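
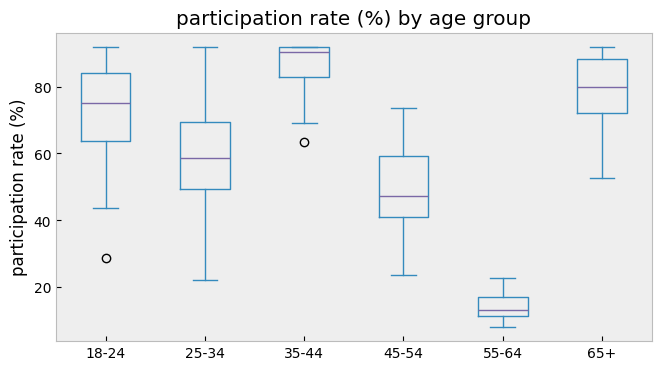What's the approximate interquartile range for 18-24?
≈ 20

Q3 ≈ 80, Q1 ≈ 60; IQR ≈ 20.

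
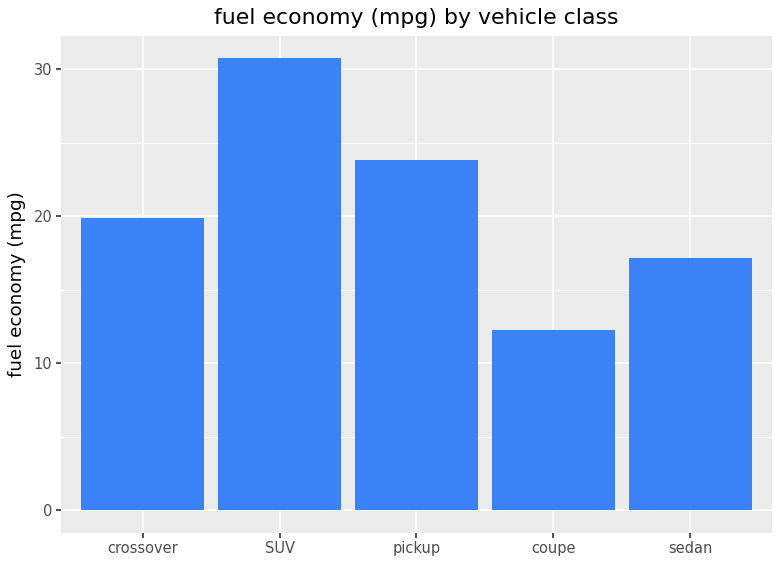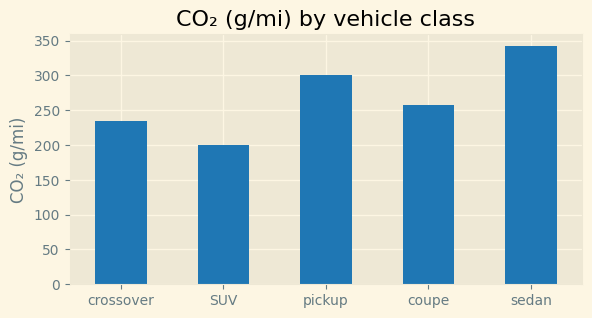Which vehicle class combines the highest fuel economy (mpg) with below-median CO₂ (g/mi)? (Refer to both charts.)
SUV

Chart 2 median CO₂ (g/mi) ≈ 250; below-median vehicle classes: crossover, SUV. Among those, SUV has the highest fuel economy (mpg) (≈ 30).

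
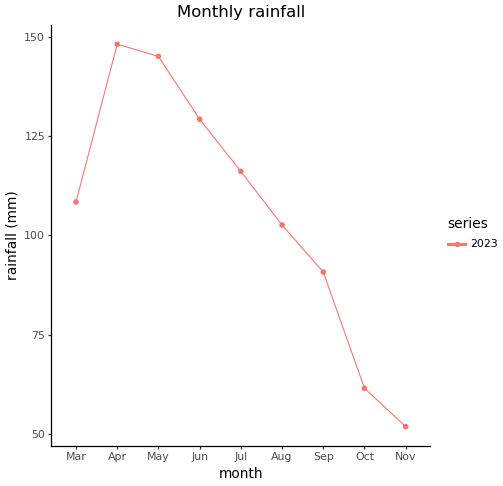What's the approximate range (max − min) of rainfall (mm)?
≈ 100

Max Apr ≈ 150, min Nov ≈ 50; range ≈ 100.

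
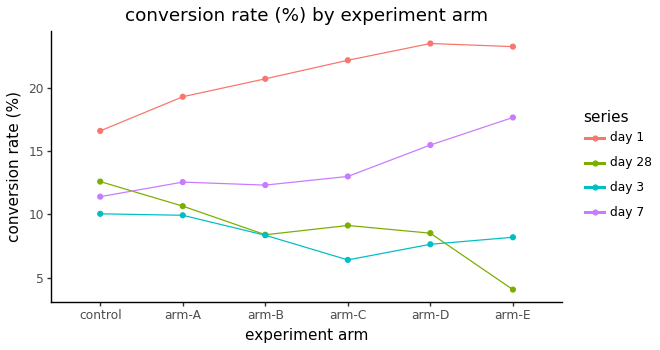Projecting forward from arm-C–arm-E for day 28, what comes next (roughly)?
≈ 1

Last three: 10, 8, 4 → slope ≈ -3/step → next ≈ 1.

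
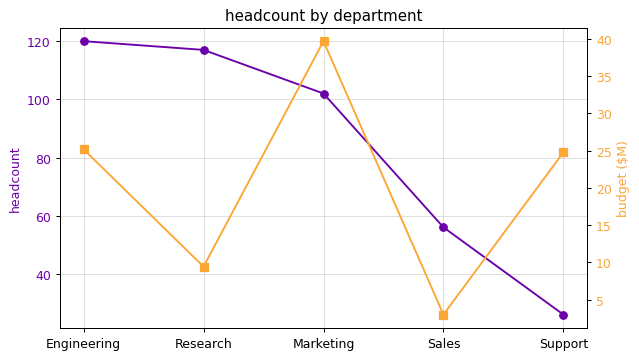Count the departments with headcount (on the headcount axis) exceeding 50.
Above 50: Engineering, Research, Marketing, Sales.

4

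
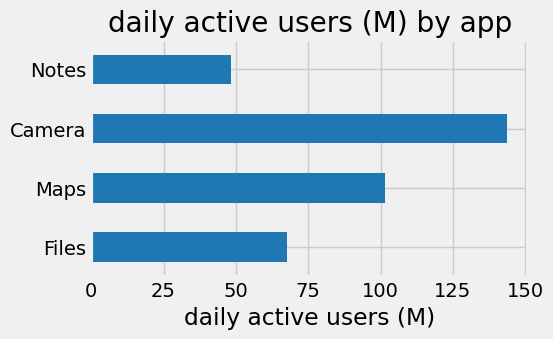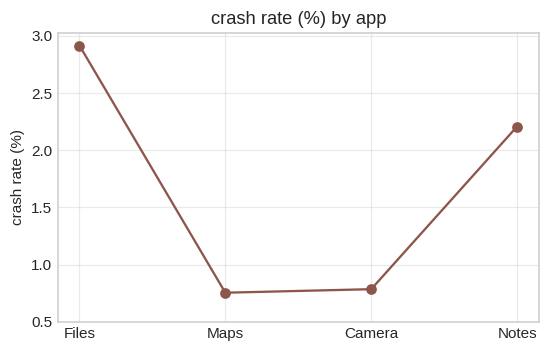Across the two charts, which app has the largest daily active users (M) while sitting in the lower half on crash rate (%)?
Camera

Chart 2 median crash rate (%) ≈ 1.5; below-median apps: Maps, Camera. Among those, Camera has the highest daily active users (M) (≈ 140).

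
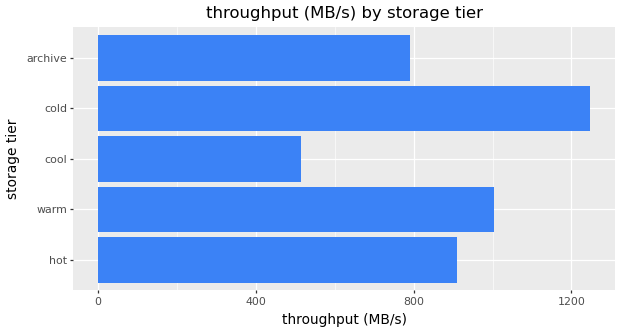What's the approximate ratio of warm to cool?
≈ 1.67×

warm ≈ 1000, cool ≈ 600; 1000/600 ≈ 1.67.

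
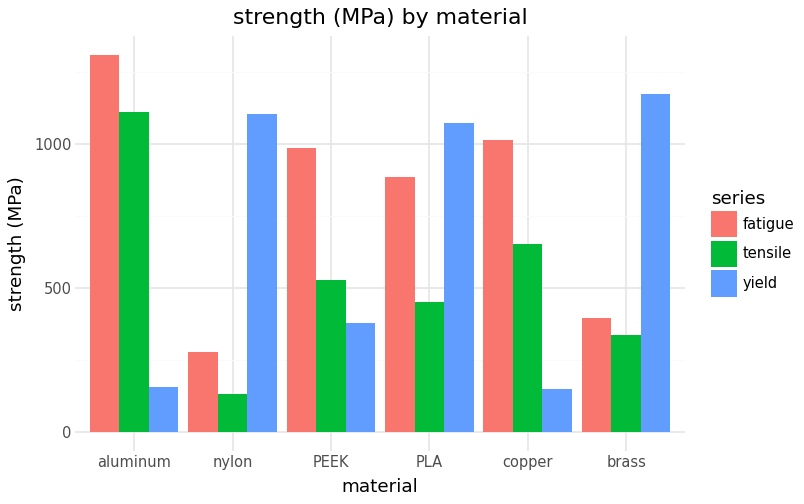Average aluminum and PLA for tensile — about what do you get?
≈ 800

(1200 + 400) / 2 ≈ 800.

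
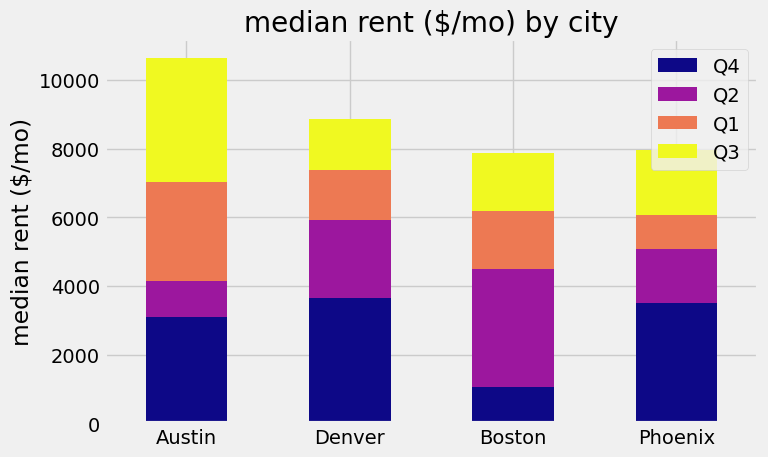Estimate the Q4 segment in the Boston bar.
Q4 top ≈ 1000, bottom ≈ 0; segment ≈ 1000.

≈ 1000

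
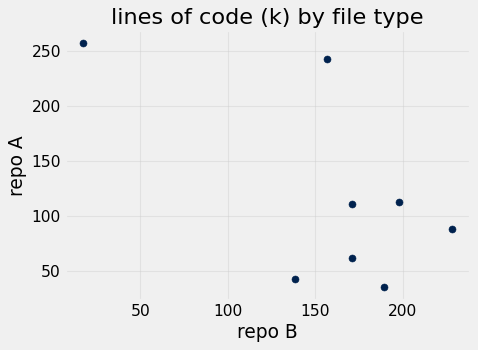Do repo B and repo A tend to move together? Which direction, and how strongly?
Points are negatively correlated; moderate (|r| ≈ 0.6).

negative, moderate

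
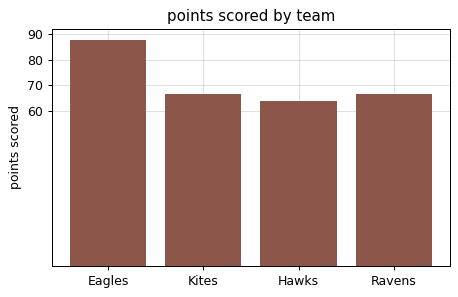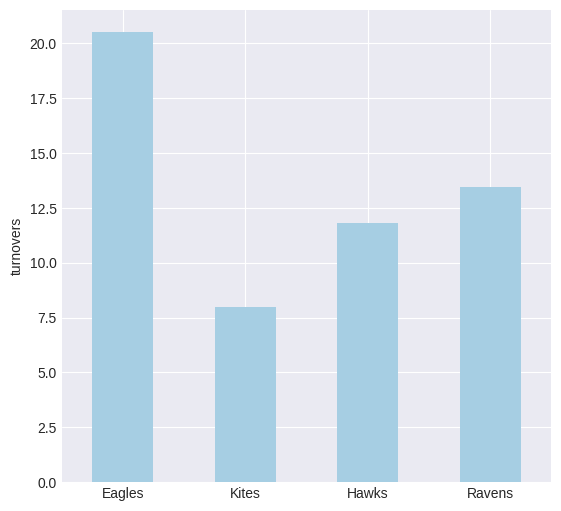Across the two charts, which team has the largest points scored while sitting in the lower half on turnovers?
Chart 2 median turnovers ≈ 12; below-median teams: Kites, Hawks. Among those, Kites has the highest points scored (≈ 70).

Kites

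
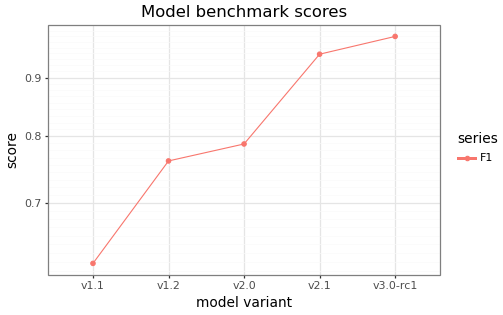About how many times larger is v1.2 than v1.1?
v1.2 ≈ 0.75, v1.1 ≈ 0.60; 0.75/0.60 ≈ 1.25.

≈ 1.25×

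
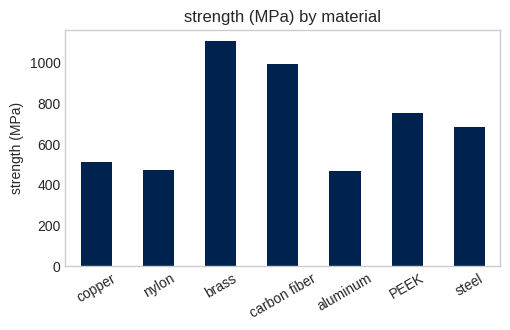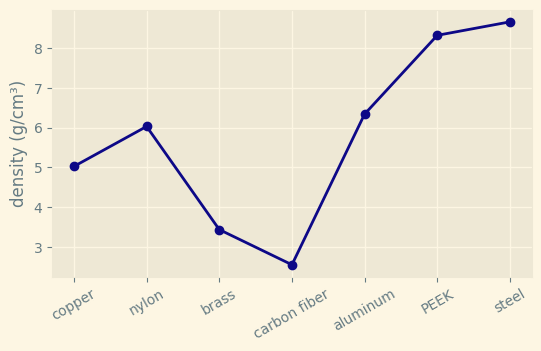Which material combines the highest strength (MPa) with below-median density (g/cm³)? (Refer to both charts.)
brass

Chart 2 median density (g/cm³) ≈ 6; below-median materials: copper, brass, carbon fiber. Among those, brass has the highest strength (MPa) (≈ 1200).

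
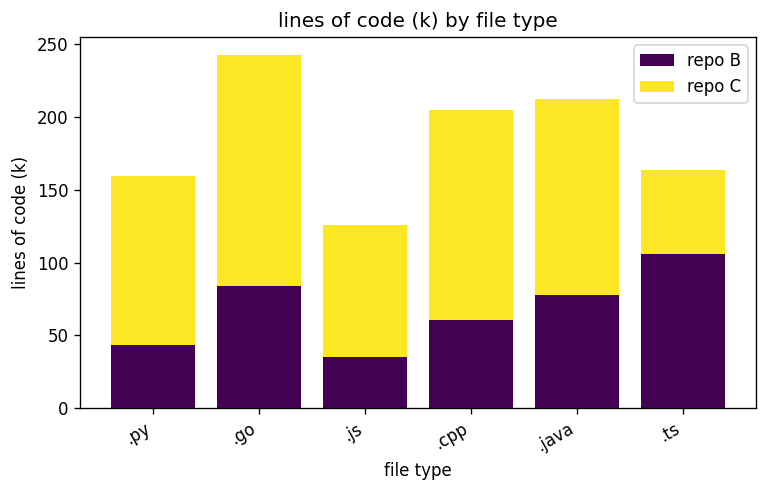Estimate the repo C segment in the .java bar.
repo C top ≈ 200, bottom ≈ 75; segment ≈ 125.

≈ 125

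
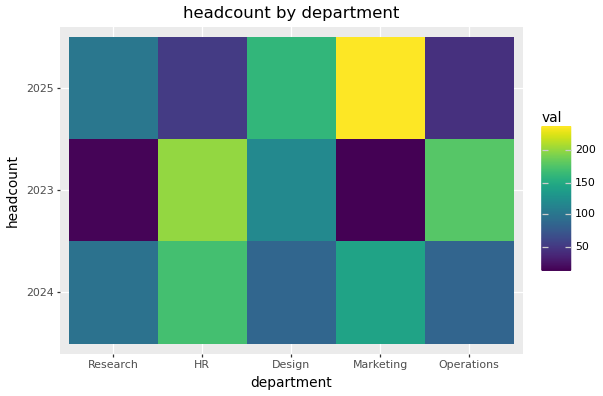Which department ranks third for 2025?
Research

Top 4 for 2025: Marketing ≈ 240, Design ≈ 160, Research ≈ 100, HR ≈ 60.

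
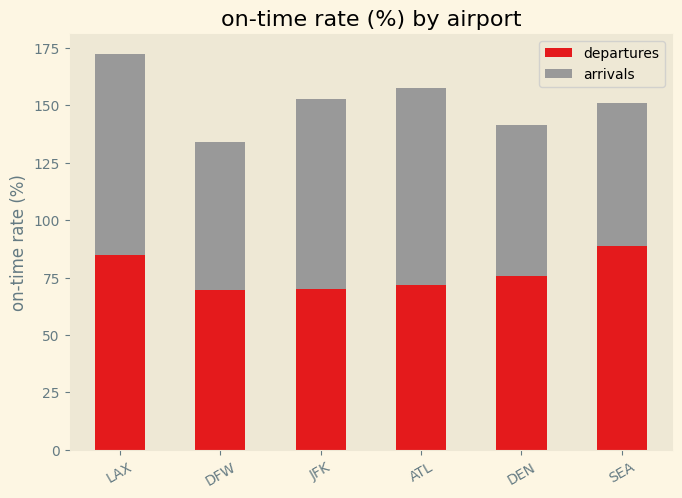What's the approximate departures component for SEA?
≈ 80

departures top ≈ 80, bottom ≈ 0; segment ≈ 80.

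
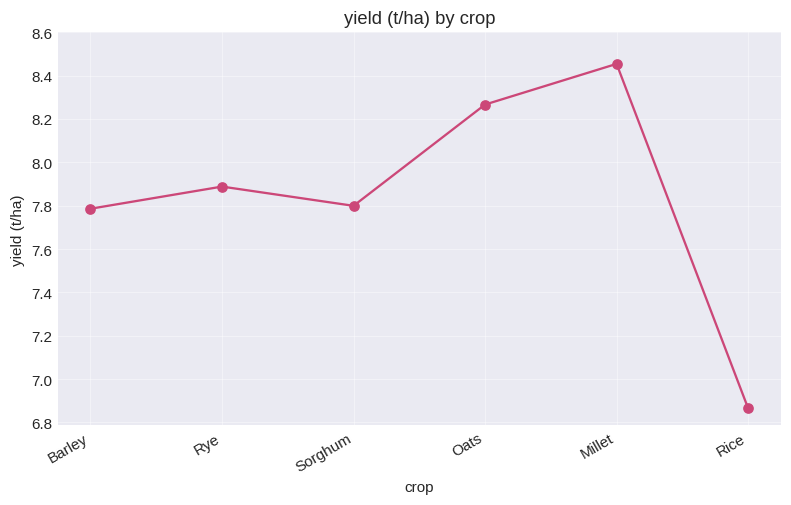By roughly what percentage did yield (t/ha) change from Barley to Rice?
Barley ≈ 7.8, Rice ≈ 6.8; (6.8 − 7.8) / 7.8 ≈ -12.8%.

≈ -12.8%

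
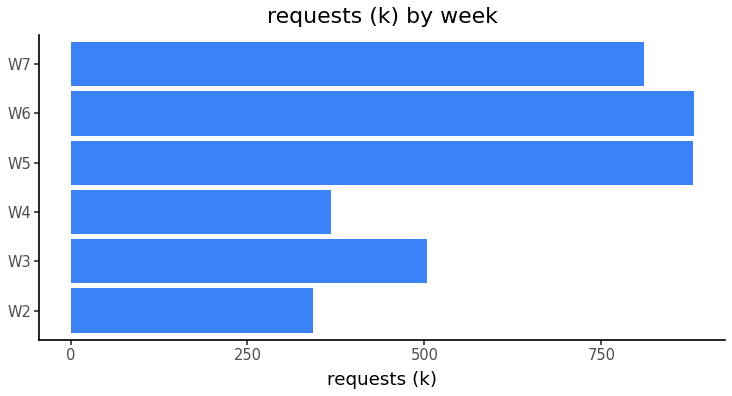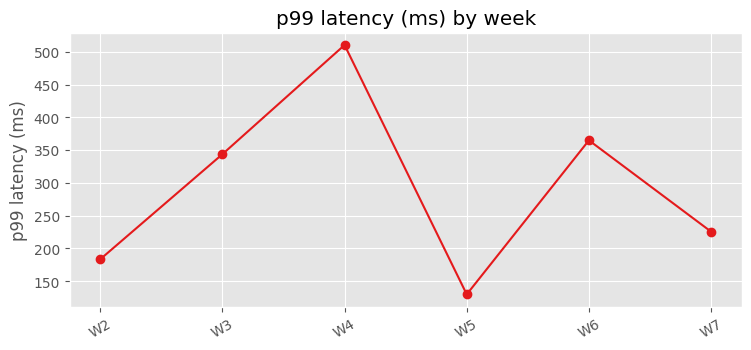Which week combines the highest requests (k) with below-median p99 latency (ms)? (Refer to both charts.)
Chart 2 median p99 latency (ms) ≈ 300; below-median weeks: W2, W5, W7. Among those, W5 has the highest requests (k) (≈ 900).

W5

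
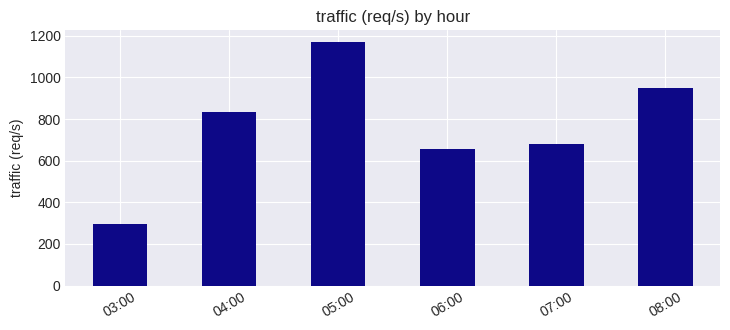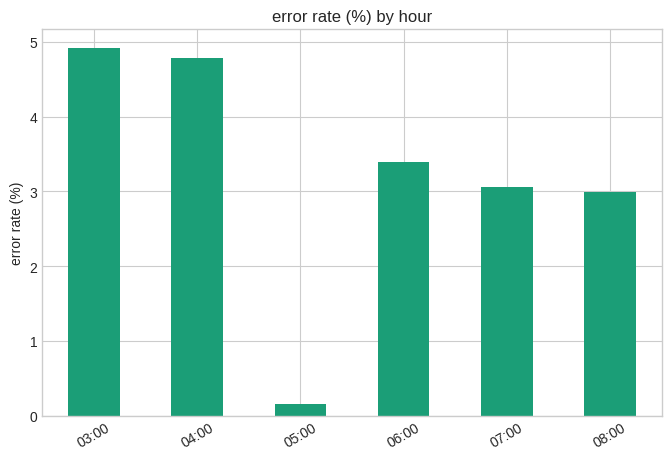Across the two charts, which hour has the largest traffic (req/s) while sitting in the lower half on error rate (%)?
Chart 2 median error rate (%) ≈ 3; below-median hours: 05:00, 07:00, 08:00. Among those, 05:00 has the highest traffic (req/s) (≈ 1200).

05:00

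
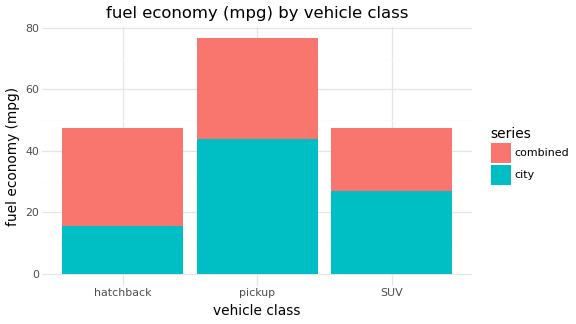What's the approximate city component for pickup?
≈ 40

city top ≈ 40, bottom ≈ 0; segment ≈ 40.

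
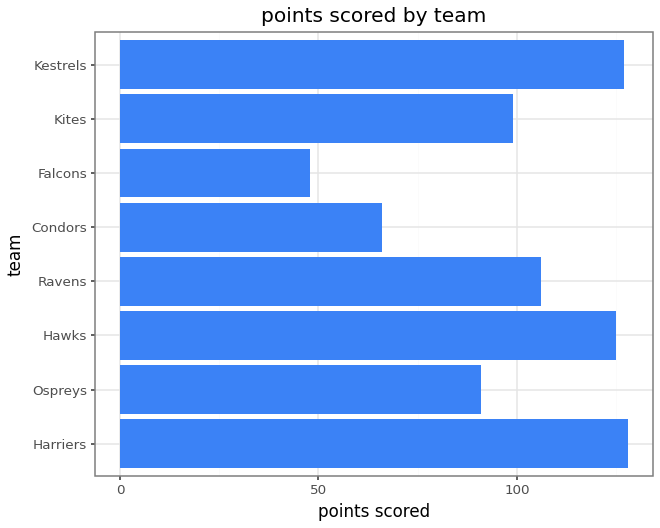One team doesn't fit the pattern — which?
Falcons

Falcons ≈ 40; the rest sit between ≈ 60 and ≈ 120.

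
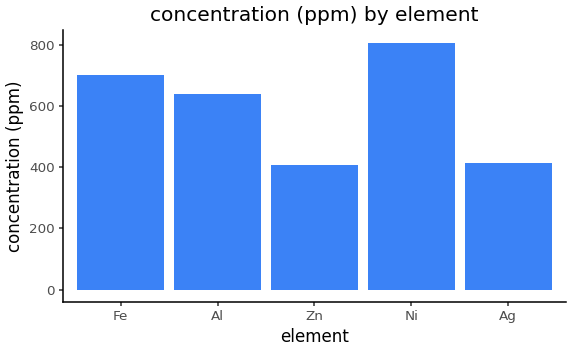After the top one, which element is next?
Top 3: Ni ≈ 800, Fe ≈ 700, Al ≈ 600.

Fe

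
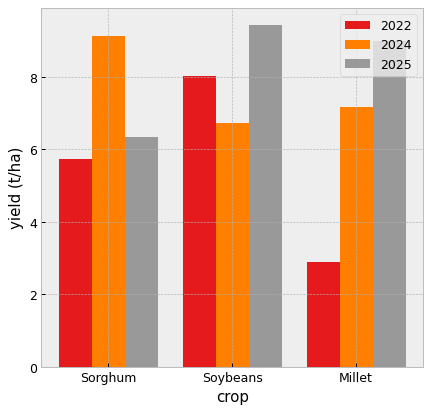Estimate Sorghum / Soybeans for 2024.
≈ 1.29×

Sorghum ≈ 9, Soybeans ≈ 7; 9/7 ≈ 1.29.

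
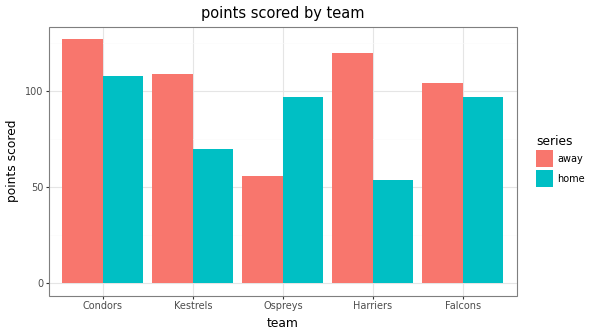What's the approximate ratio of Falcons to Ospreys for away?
Falcons ≈ 100, Ospreys ≈ 60; 100/60 ≈ 1.67.

≈ 1.67×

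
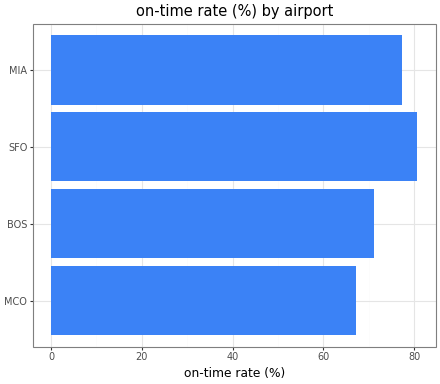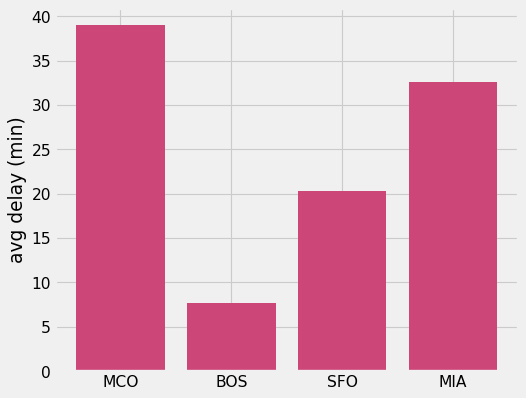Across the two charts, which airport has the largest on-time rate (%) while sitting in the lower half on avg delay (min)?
SFO

Chart 2 median avg delay (min) ≈ 25; below-median airports: BOS, SFO. Among those, SFO has the highest on-time rate (%) (≈ 80).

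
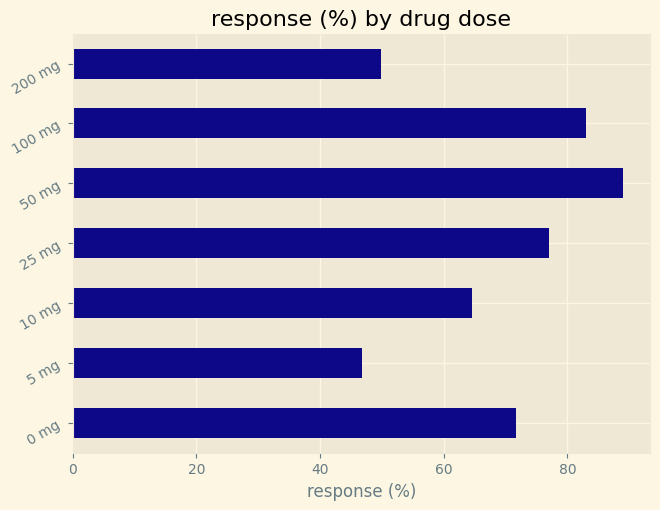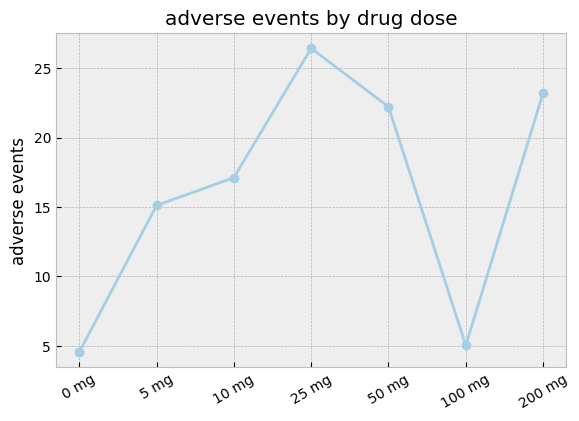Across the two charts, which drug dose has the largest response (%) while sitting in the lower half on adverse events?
100 mg

Chart 2 median adverse events ≈ 15; below-median drug doses: 0 mg, 5 mg, 100 mg. Among those, 100 mg has the highest response (%) (≈ 80).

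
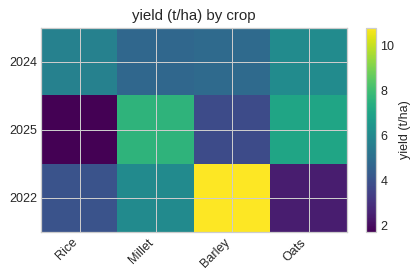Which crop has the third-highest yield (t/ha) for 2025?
Top 4 for 2025: Millet ≈ 8, Oats ≈ 7, Barley ≈ 4, Rice ≈ 2.

Barley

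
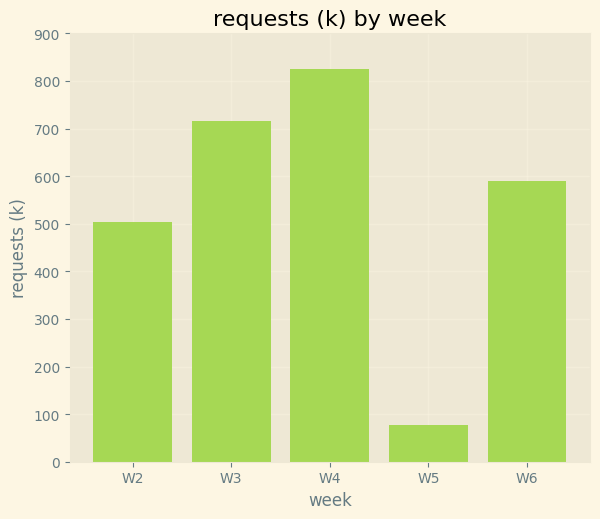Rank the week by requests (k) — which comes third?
Top 4: W4 ≈ 800, W3 ≈ 700, W6 ≈ 600, W2 ≈ 500.

W6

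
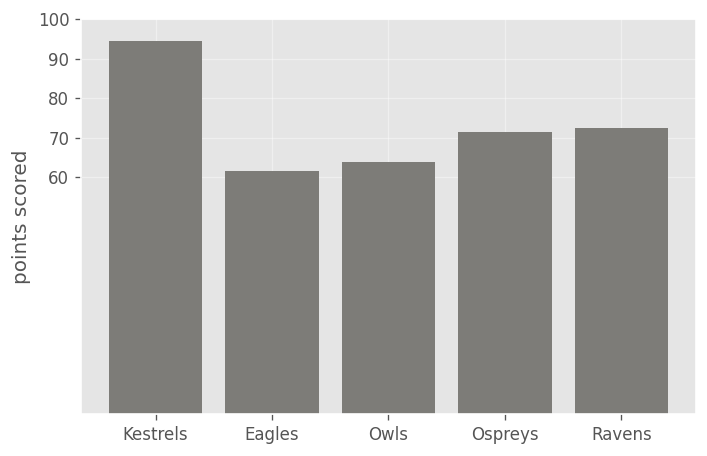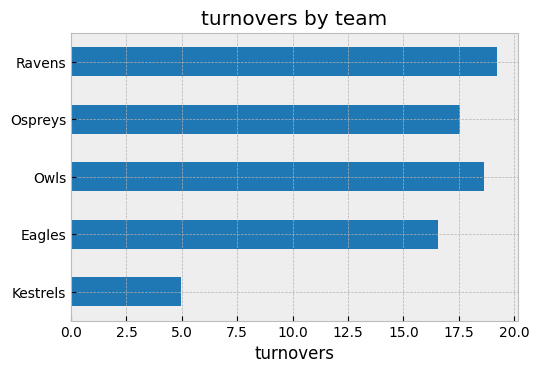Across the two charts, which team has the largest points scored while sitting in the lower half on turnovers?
Chart 2 median turnovers ≈ 18; below-median teams: Kestrels, Eagles. Among those, Kestrels has the highest points scored (≈ 90).

Kestrels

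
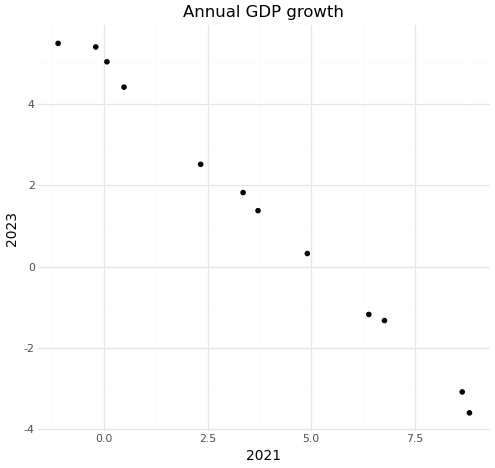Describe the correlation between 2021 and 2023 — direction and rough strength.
Points are negatively correlated; strong (|r| ≈ 1.0).

negative, strong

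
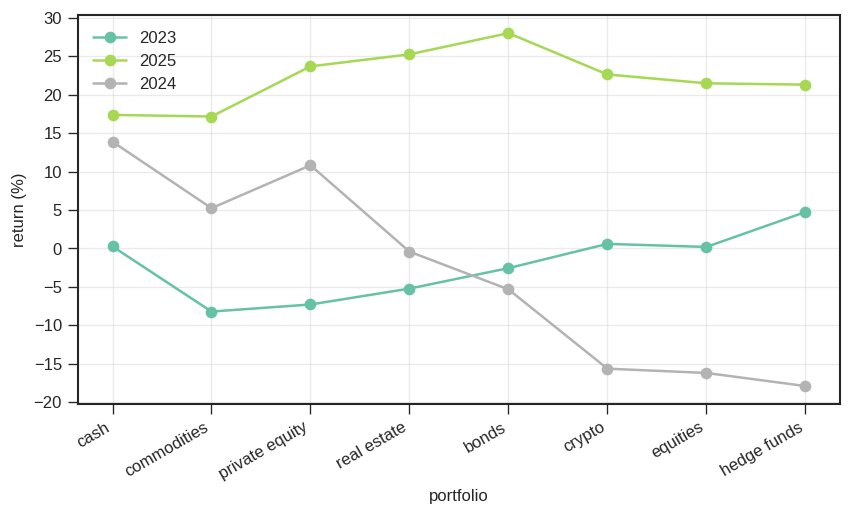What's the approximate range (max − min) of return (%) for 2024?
≈ 35

Max cash ≈ 15, min hedge funds ≈ -20; range ≈ 35.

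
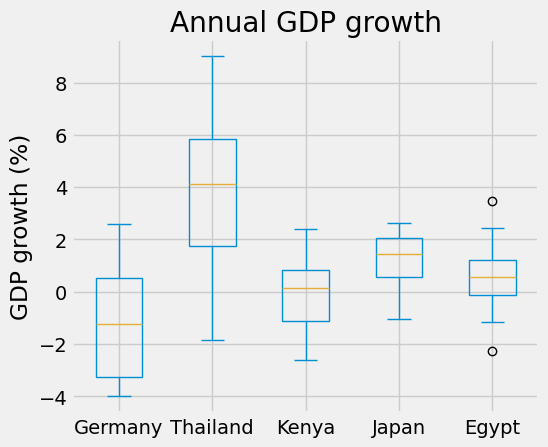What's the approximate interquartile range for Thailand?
Q3 ≈ 6.0, Q1 ≈ 2.0; IQR ≈ 4.0.

≈ 4.0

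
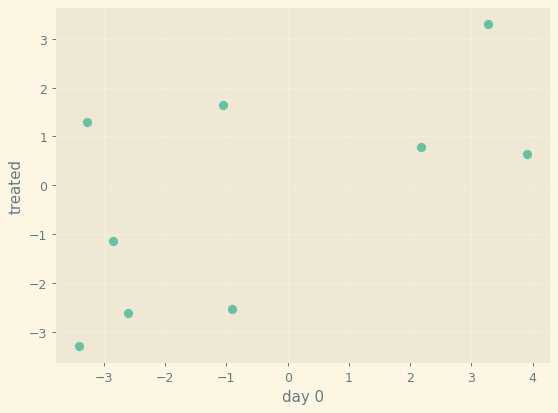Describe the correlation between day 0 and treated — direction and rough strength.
positive, moderate

Points are positively correlated; moderate (|r| ≈ 0.6).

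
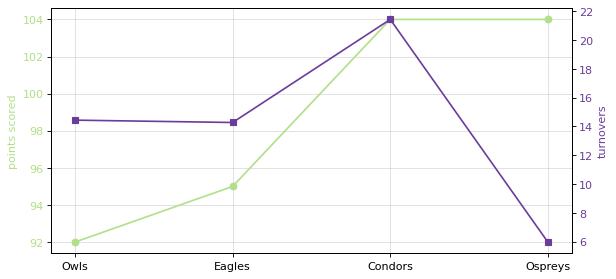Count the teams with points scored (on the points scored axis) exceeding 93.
3

Above 93: Eagles, Condors, Ospreys.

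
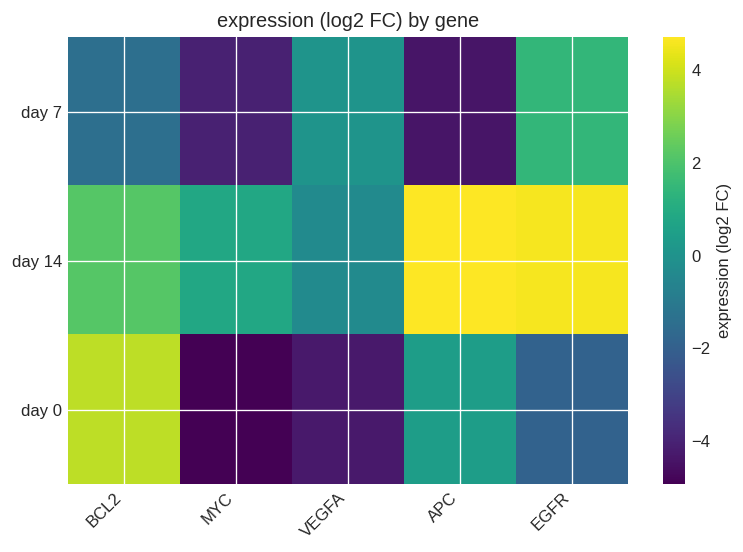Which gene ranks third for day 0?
EGFR

Top 4 for day 0: BCL2 ≈ 4, APC ≈ 0, EGFR ≈ -2, VEGFA ≈ -4.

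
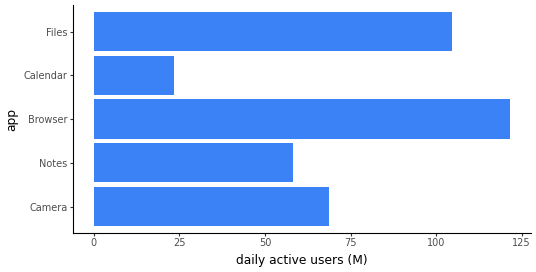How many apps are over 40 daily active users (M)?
Above 40: Camera, Notes, Browser, Files.

4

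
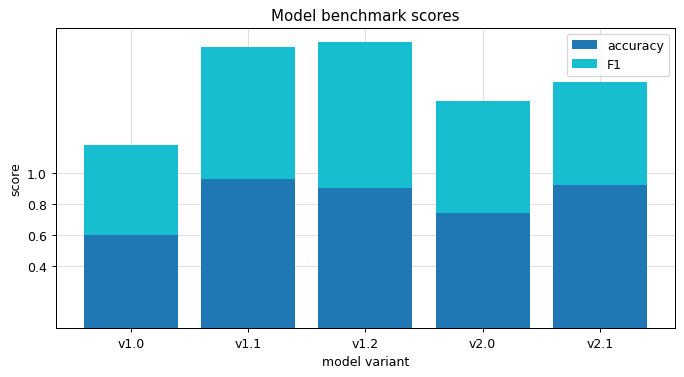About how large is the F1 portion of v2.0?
F1 top ≈ 1.4, bottom ≈ 0.8; segment ≈ 0.6.

≈ 0.6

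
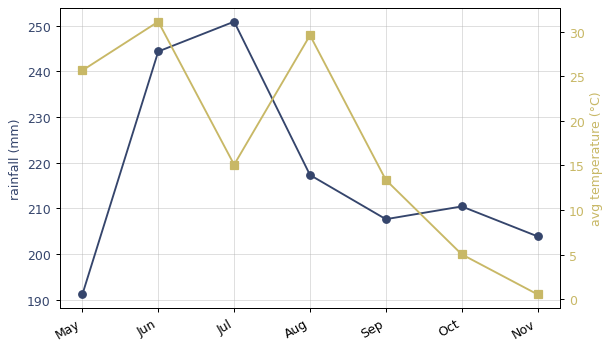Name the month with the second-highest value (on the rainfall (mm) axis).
Jun

Top 3 (on the rainfall (mm) axis): Jul ≈ 250, Jun ≈ 245, Aug ≈ 215.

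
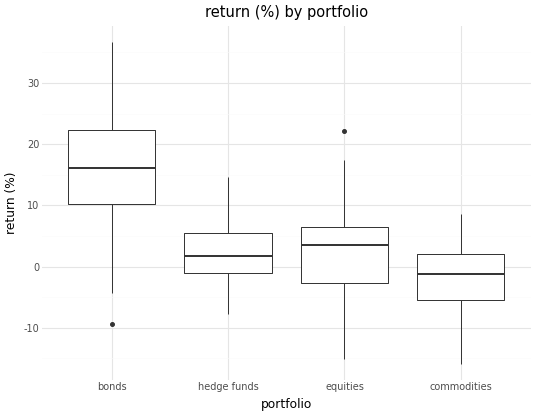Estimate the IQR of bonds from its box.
≈ 12

Q3 ≈ 22, Q1 ≈ 10; IQR ≈ 12.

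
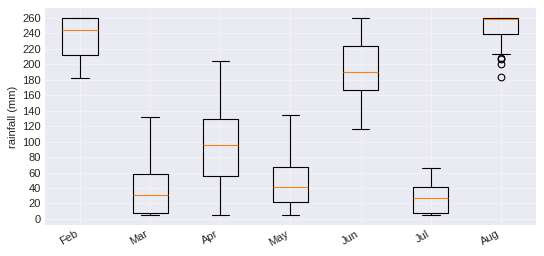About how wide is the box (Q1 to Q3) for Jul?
≈ 40

Q3 ≈ 40, Q1 ≈ 0; IQR ≈ 40.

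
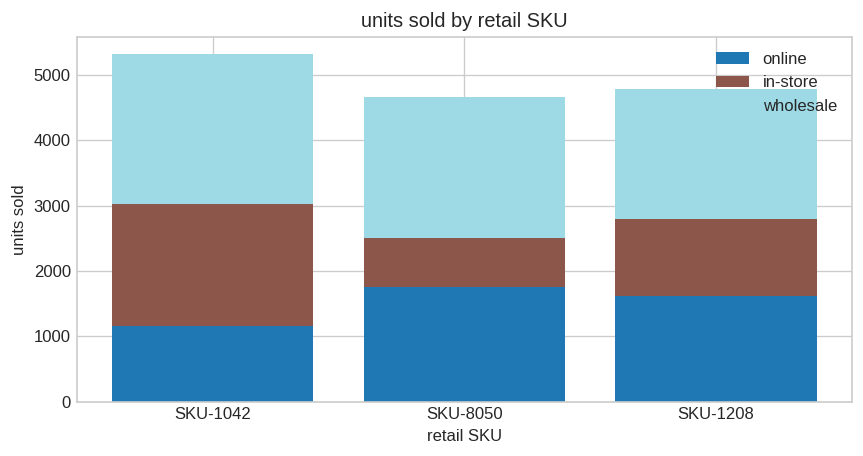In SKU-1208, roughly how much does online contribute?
online top ≈ 1500, bottom ≈ 0; segment ≈ 1500.

≈ 1500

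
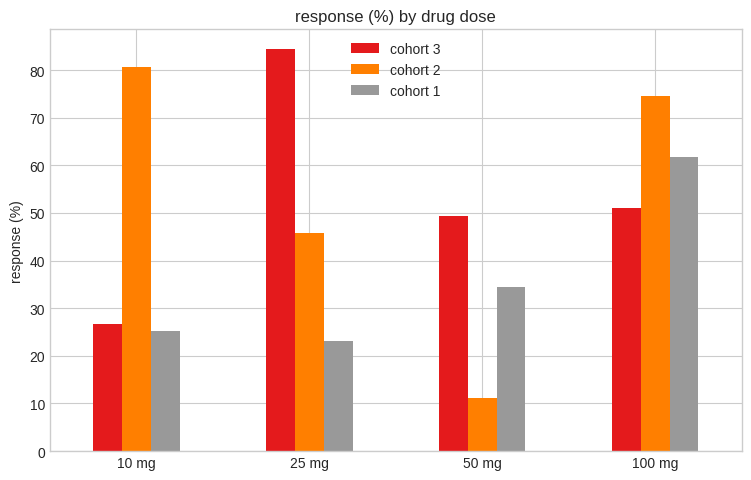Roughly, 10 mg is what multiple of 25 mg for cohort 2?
10 mg ≈ 80, 25 mg ≈ 50; 80/50 ≈ 1.6.

≈ 1.6×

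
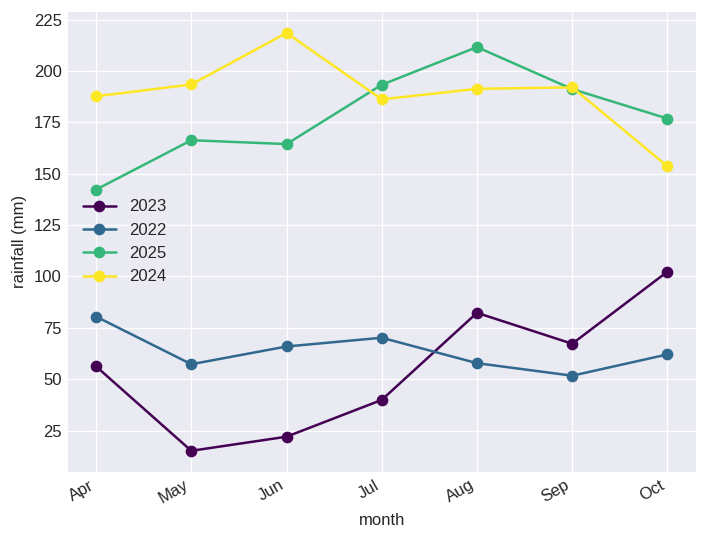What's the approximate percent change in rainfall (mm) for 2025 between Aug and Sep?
≈ -9.1%

Aug ≈ 220, Sep ≈ 200; (200 − 220) / 220 ≈ -9.1%.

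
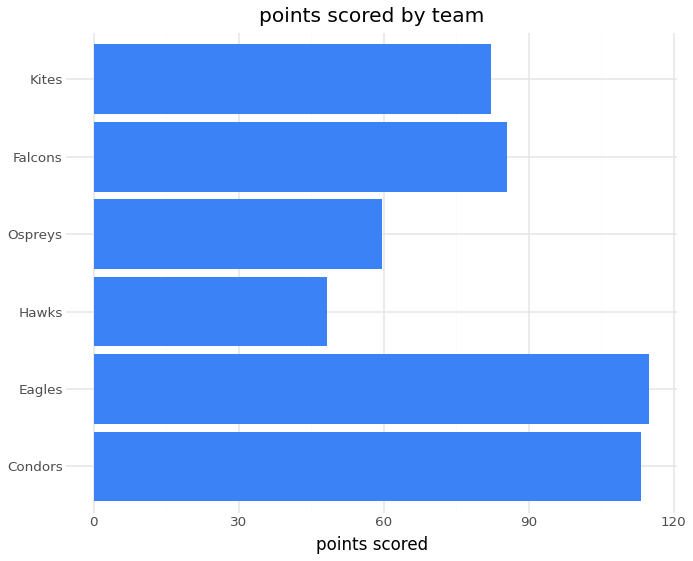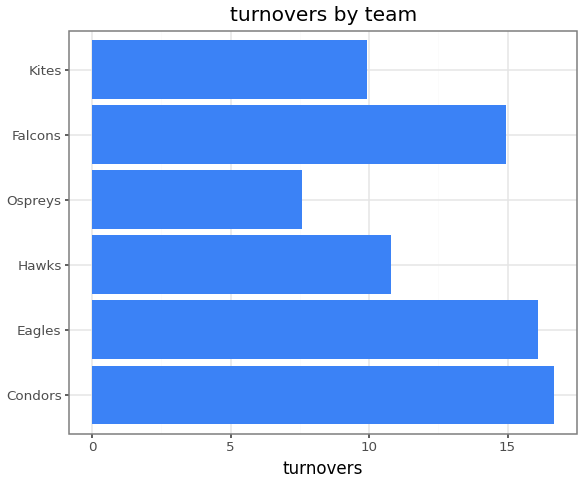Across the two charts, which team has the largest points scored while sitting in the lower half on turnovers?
Chart 2 median turnovers ≈ 12; below-median teams: Hawks, Ospreys, Kites. Among those, Kites has the highest points scored (≈ 80).

Kites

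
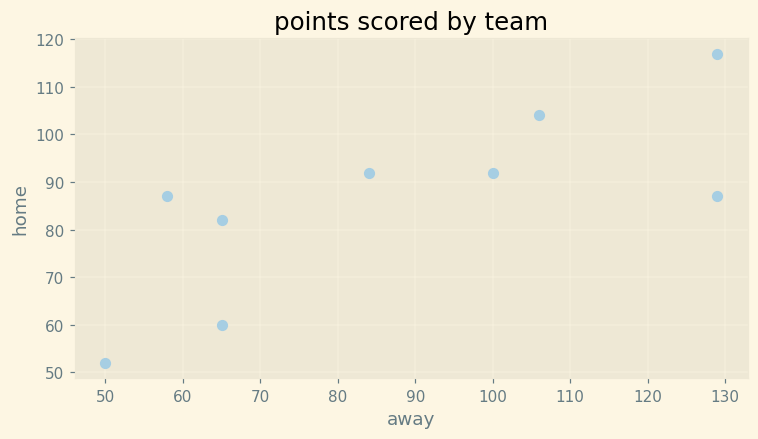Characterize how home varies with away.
Points are positively correlated; strong (|r| ≈ 0.8).

positive, strong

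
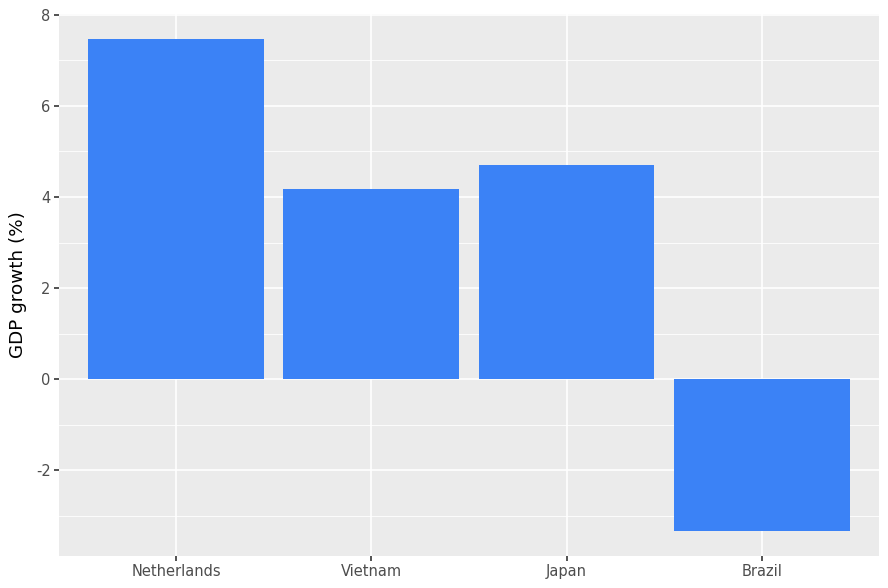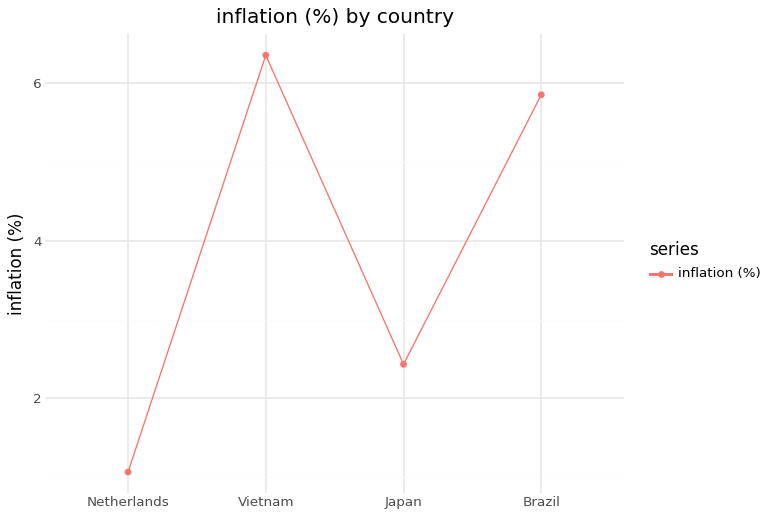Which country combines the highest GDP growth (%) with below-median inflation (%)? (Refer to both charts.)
Netherlands

Chart 2 median inflation (%) ≈ 4; below-median countries: Netherlands, Japan. Among those, Netherlands has the highest GDP growth (%) (≈ 7).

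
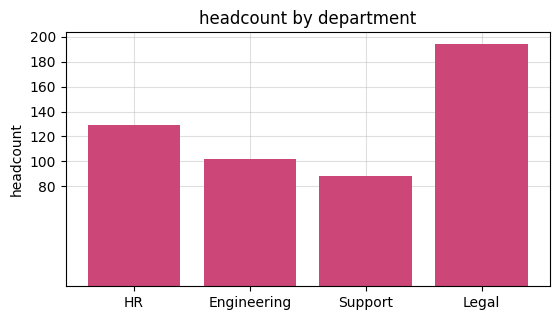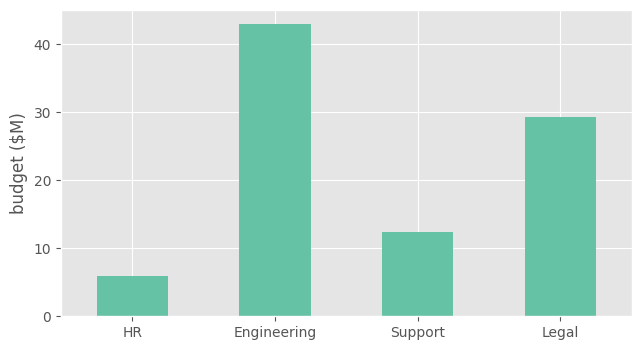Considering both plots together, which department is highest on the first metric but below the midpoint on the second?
HR

Chart 2 median budget ($M) ≈ 20; below-median departments: HR, Support. Among those, HR has the highest headcount (≈ 120).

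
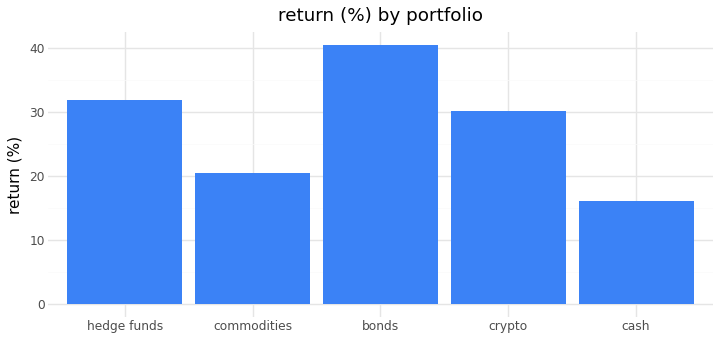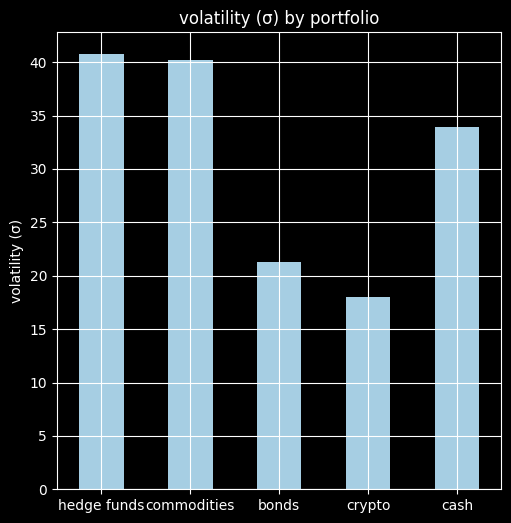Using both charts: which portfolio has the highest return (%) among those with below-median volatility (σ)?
Chart 2 median volatility (σ) ≈ 35; below-median portfolios: bonds, crypto. Among those, bonds has the highest return (%) (≈ 40).

bonds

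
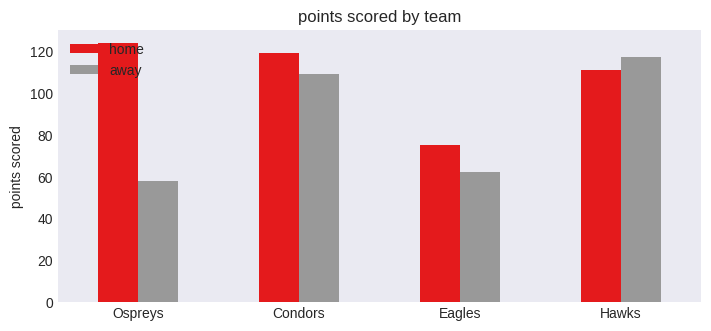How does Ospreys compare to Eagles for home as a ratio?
≈ 1.5×

Ospreys ≈ 120, Eagles ≈ 80; 120/80 ≈ 1.5.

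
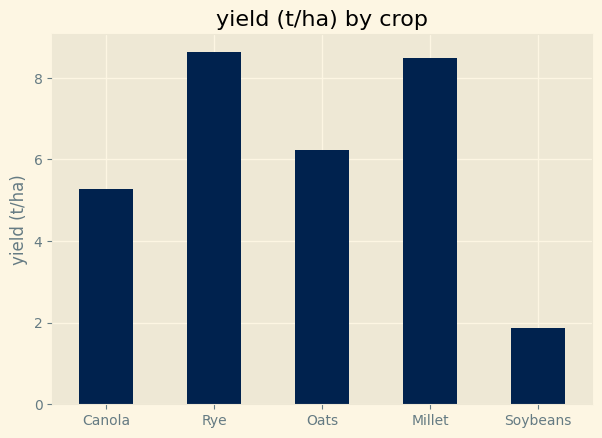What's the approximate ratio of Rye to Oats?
Rye ≈ 9, Oats ≈ 6; 9/6 ≈ 1.5.

≈ 1.5×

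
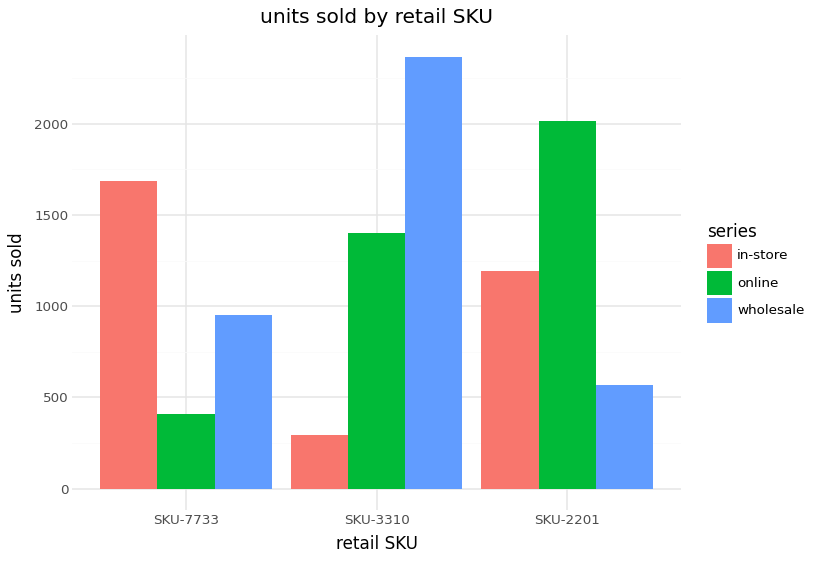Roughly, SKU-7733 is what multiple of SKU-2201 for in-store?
≈ 1.33×

SKU-7733 ≈ 1600, SKU-2201 ≈ 1200; 1600/1200 ≈ 1.33.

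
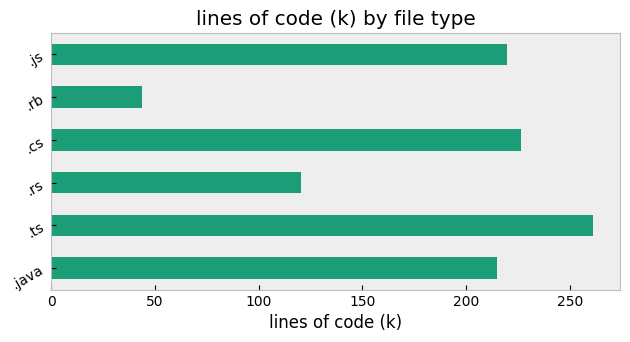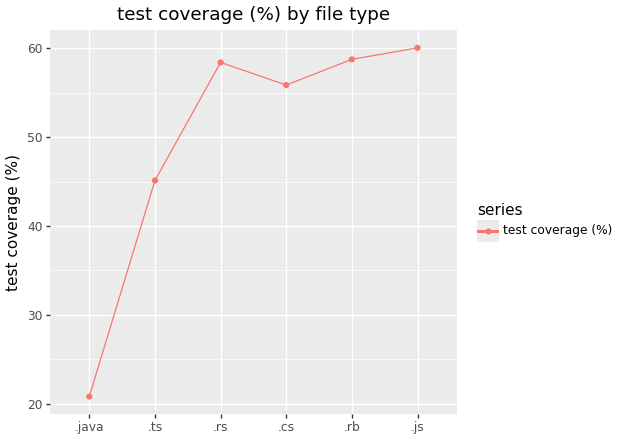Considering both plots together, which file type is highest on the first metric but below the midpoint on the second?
.ts

Chart 2 median test coverage (%) ≈ 60; below-median file types: .java, .ts, .cs. Among those, .ts has the highest lines of code (k) (≈ 250).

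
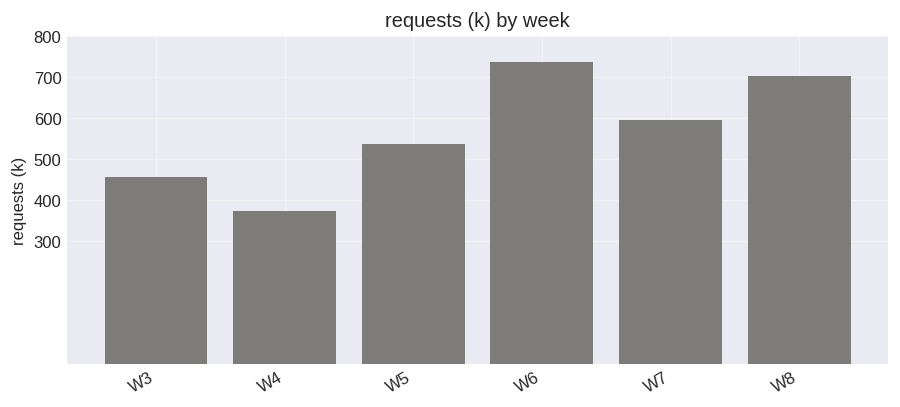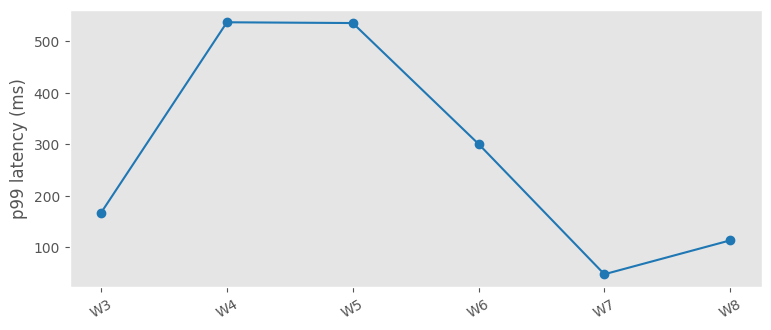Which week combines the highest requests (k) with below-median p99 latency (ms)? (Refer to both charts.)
Chart 2 median p99 latency (ms) ≈ 250; below-median weeks: W3, W7, W8. Among those, W8 has the highest requests (k) (≈ 700).

W8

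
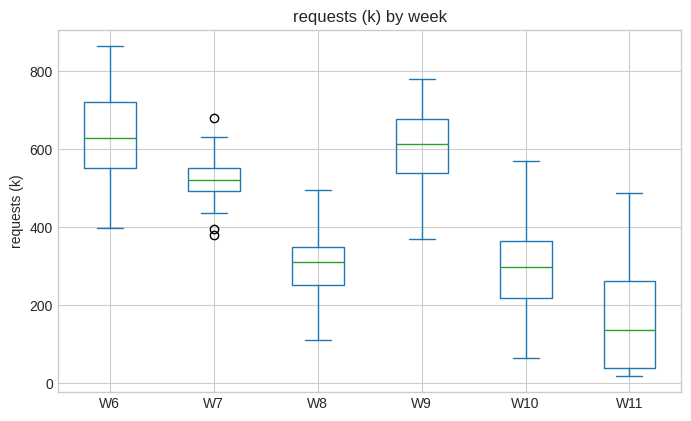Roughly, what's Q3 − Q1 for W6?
≈ 150

Q3 ≈ 700, Q1 ≈ 550; IQR ≈ 150.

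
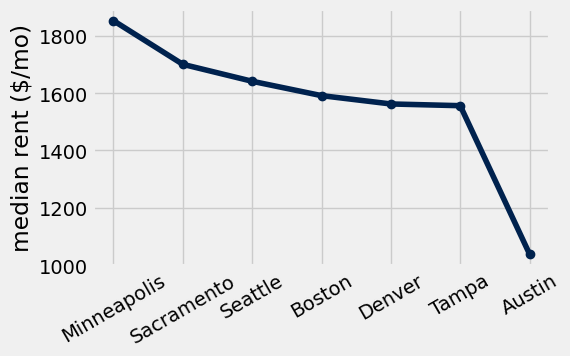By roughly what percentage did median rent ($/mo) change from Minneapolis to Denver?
≈ -15.8%

Minneapolis ≈ 1900, Denver ≈ 1600; (1600 − 1900) / 1900 ≈ -15.8%.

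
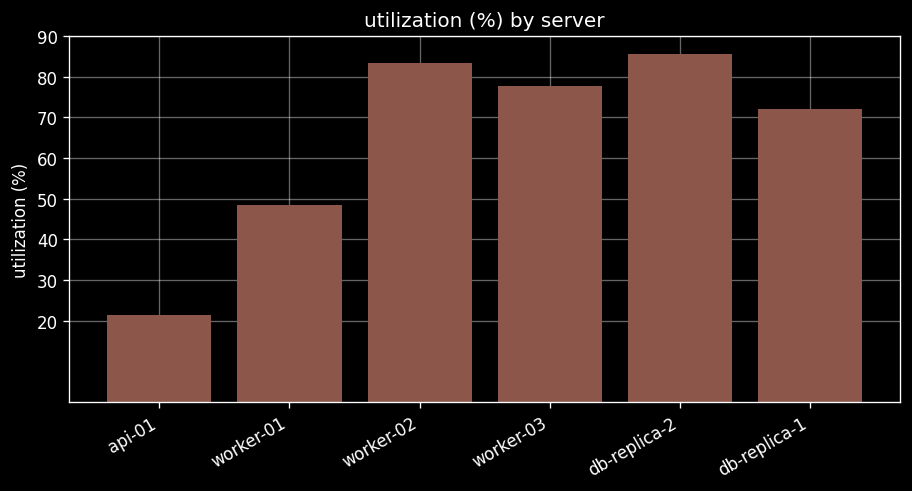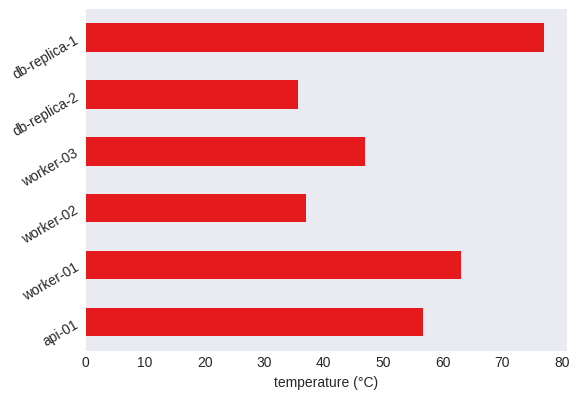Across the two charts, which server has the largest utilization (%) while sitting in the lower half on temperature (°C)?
Chart 2 median temperature (°C) ≈ 50; below-median servers: worker-02, worker-03, db-replica-2. Among those, db-replica-2 has the highest utilization (%) (≈ 90).

db-replica-2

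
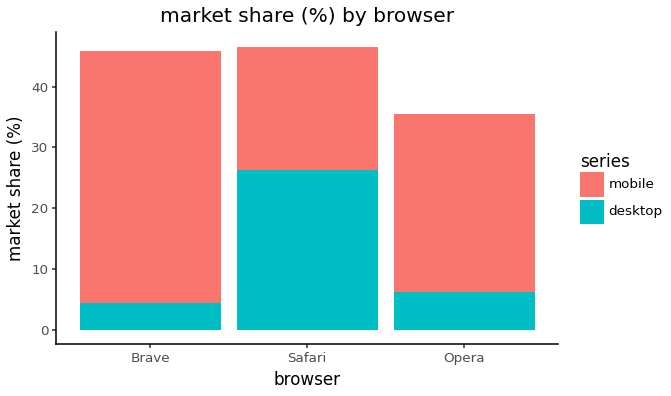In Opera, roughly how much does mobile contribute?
≈ 30

mobile top ≈ 35, bottom ≈ 5; segment ≈ 30.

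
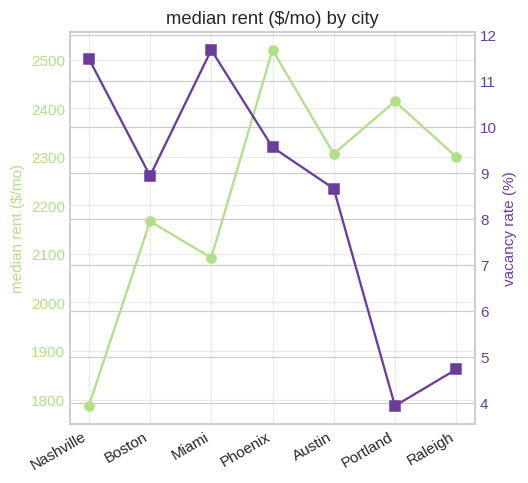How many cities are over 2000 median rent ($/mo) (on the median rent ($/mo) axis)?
6

Above 2000: Boston, Miami, Phoenix, Austin, Portland, Raleigh.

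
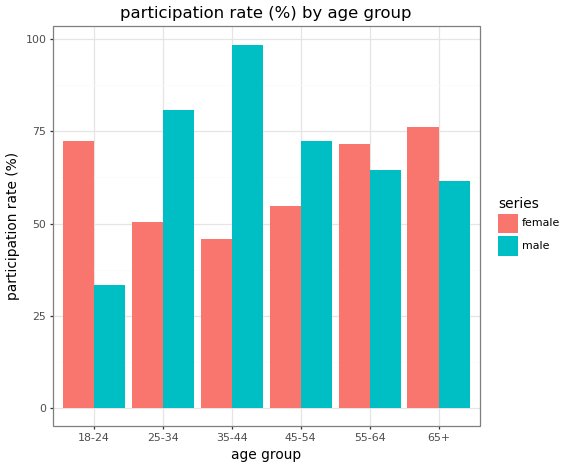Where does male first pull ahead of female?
25-34

18-24: male ≈ 30 vs female ≈ 70 (not yet); 25-34: male ≈ 80 vs female ≈ 50 (first crossover).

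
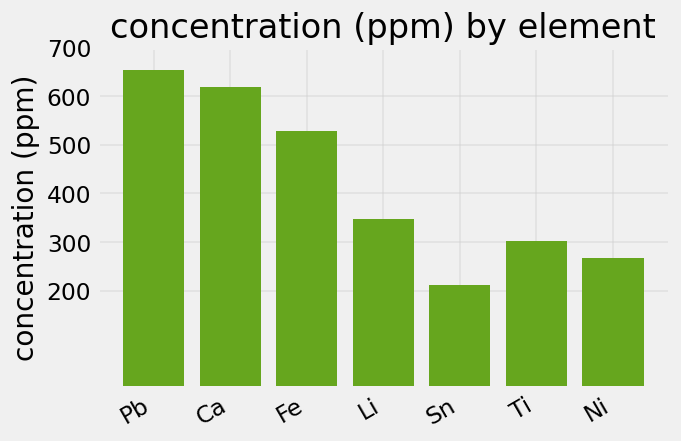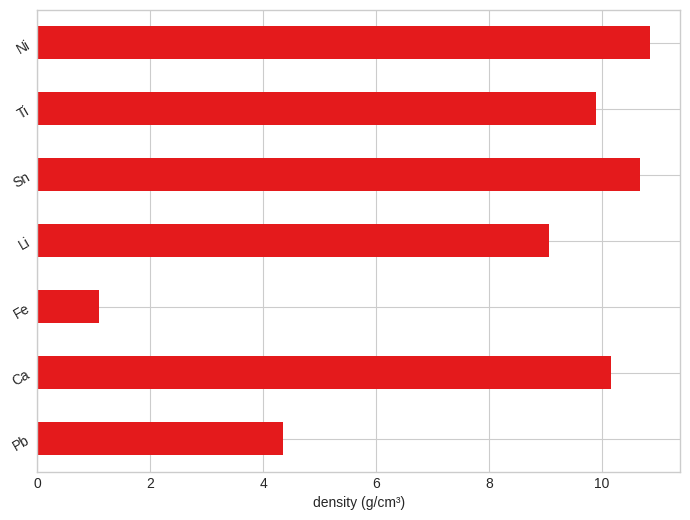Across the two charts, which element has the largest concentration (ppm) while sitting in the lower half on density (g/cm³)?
Chart 2 median density (g/cm³) ≈ 10; below-median elements: Pb, Fe, Li. Among those, Pb has the highest concentration (ppm) (≈ 700).

Pb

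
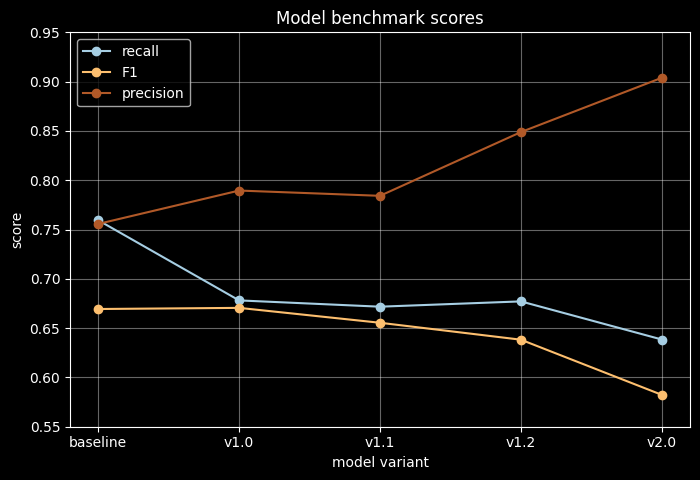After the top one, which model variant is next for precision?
Top 3 for precision: v2.0 ≈ 0.90, v1.2 ≈ 0.85, v1.0 ≈ 0.80.

v1.2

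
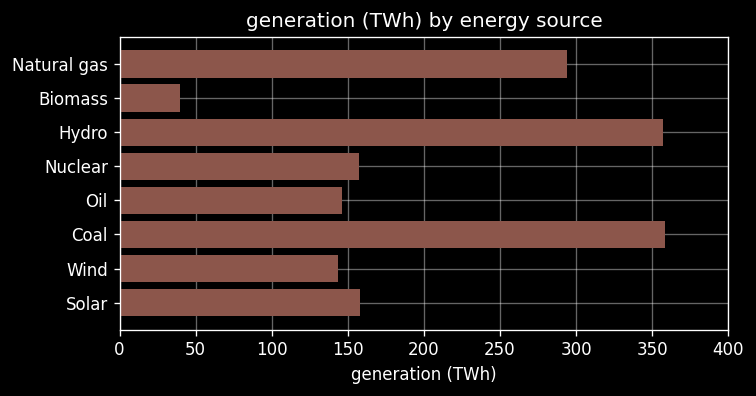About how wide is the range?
≈ 300

Max Coal ≈ 350, min Biomass ≈ 50; range ≈ 300.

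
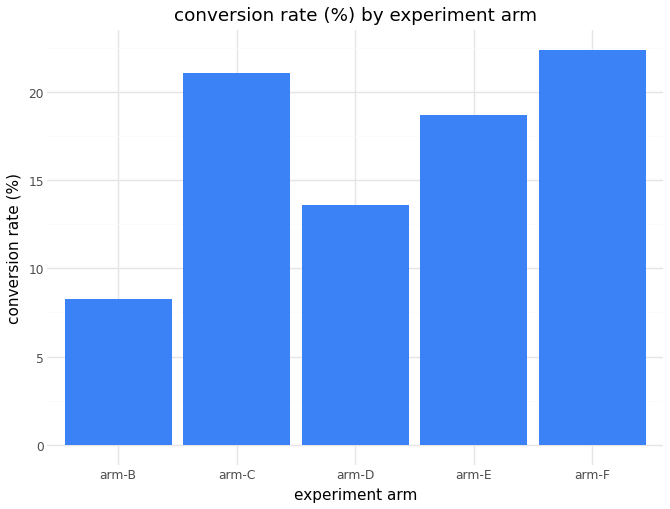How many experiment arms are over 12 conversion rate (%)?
4

Above 12: arm-C, arm-D, arm-E, arm-F.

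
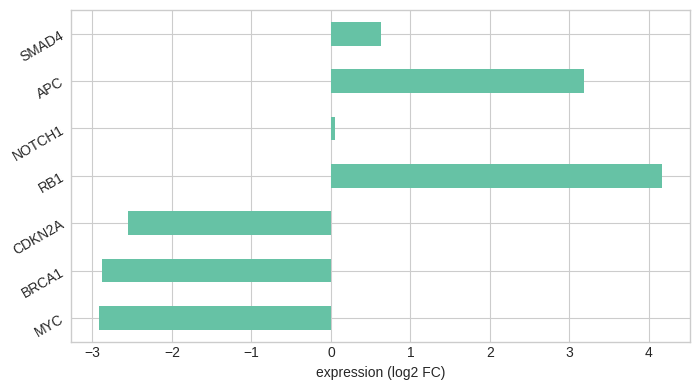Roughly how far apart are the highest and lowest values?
Max RB1 ≈ 4, min MYC ≈ -3; range ≈ 7.

≈ 7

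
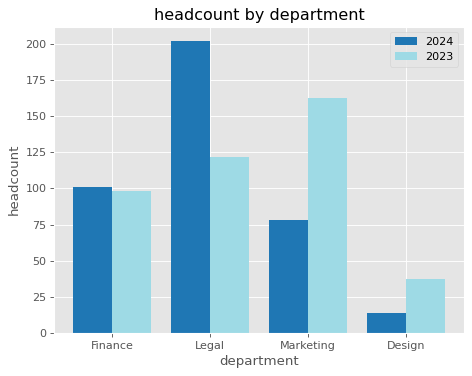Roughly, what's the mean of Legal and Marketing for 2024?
≈ 140

(200 + 80) / 2 ≈ 140.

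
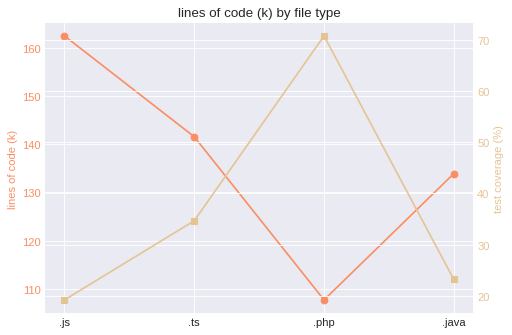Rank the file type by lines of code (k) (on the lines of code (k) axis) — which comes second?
.ts

Top 3 (on the lines of code (k) axis): .js ≈ 160, .ts ≈ 140, .java ≈ 135.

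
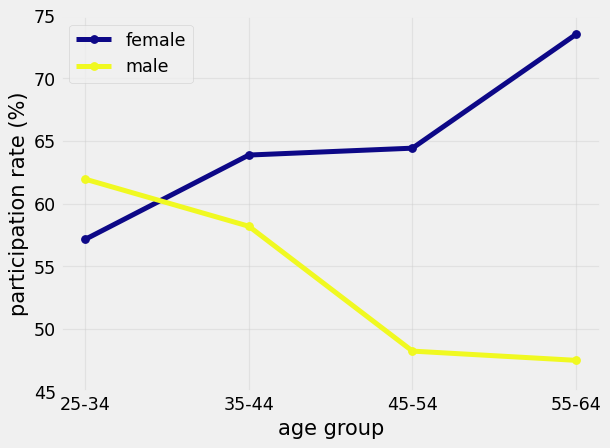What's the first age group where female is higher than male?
25-34: female ≈ 55 vs male ≈ 60 (not yet); 35-44: female ≈ 65 vs male ≈ 60 (first crossover).

35-44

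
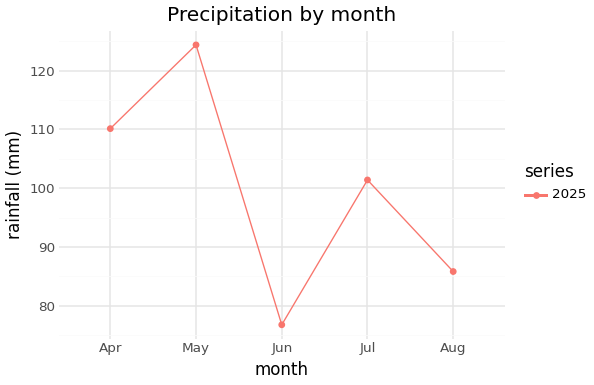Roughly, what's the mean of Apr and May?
≈ 118

(110 + 125) / 2 ≈ 118.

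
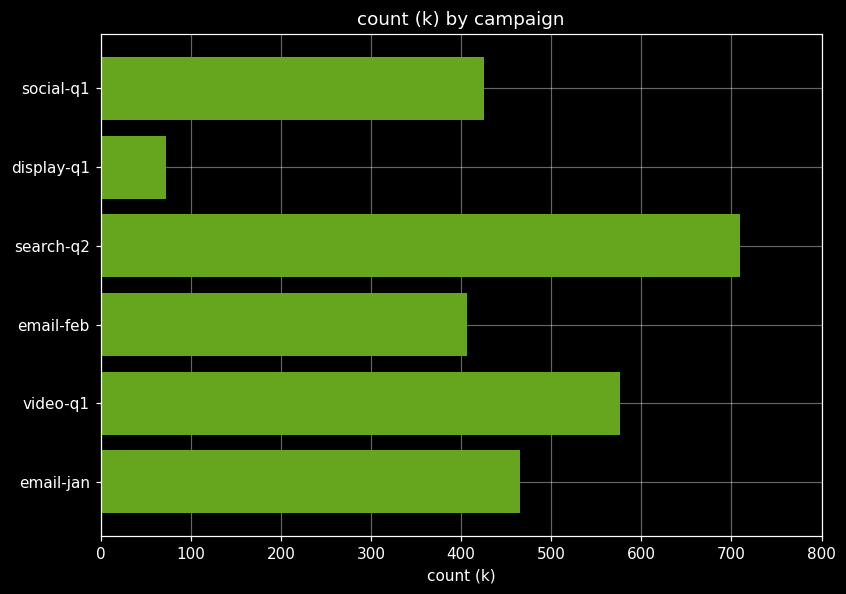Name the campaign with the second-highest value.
video-q1

Top 3: search-q2 ≈ 700, video-q1 ≈ 600, email-jan ≈ 500.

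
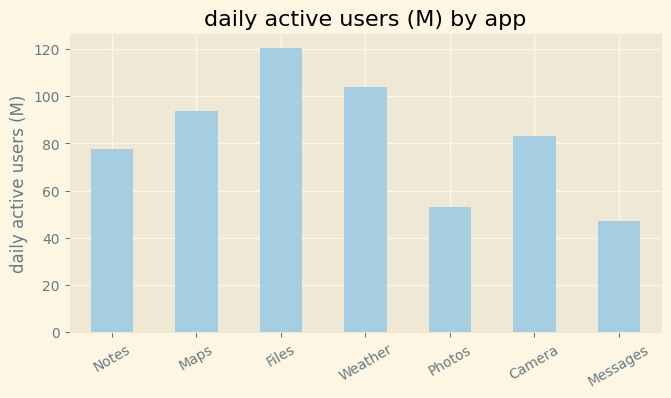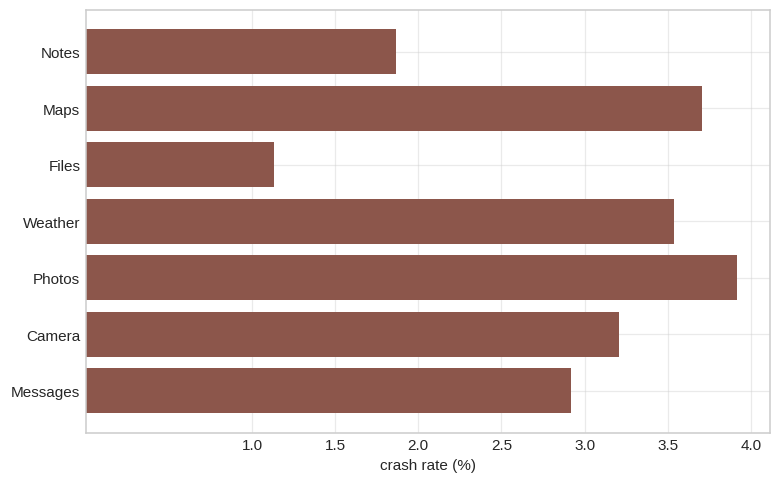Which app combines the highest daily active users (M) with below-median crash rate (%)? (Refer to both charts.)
Files

Chart 2 median crash rate (%) ≈ 3; below-median apps: Notes, Files, Messages. Among those, Files has the highest daily active users (M) (≈ 120).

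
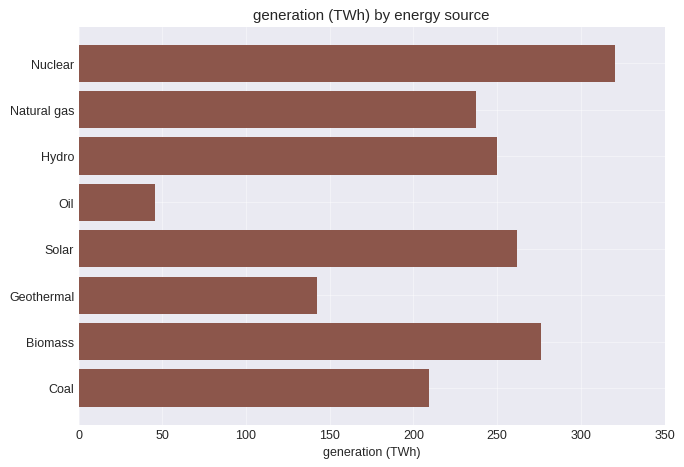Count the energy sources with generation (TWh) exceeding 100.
Above 100: Nuclear, Natural gas, Hydro, Solar, Geothermal, Biomass, Coal.

7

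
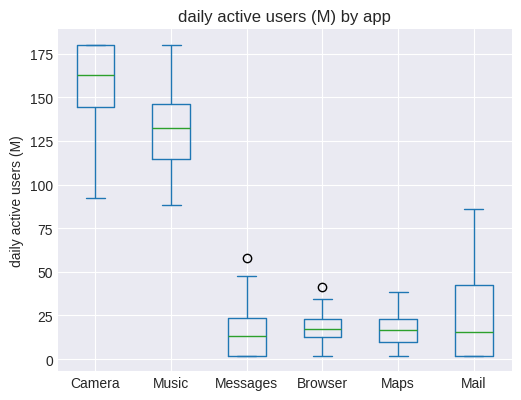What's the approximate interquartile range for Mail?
≈ 40

Q3 ≈ 40, Q1 ≈ 0; IQR ≈ 40.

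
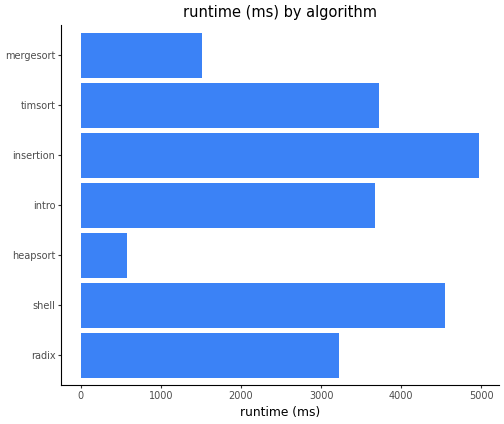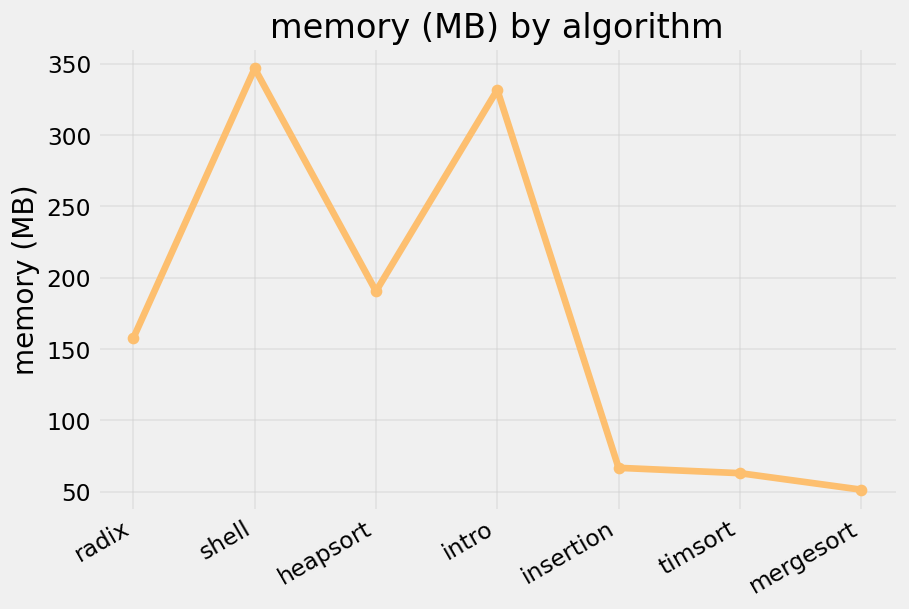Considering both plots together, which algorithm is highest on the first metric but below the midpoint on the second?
Chart 2 median memory (MB) ≈ 150; below-median algorithms: insertion, timsort, mergesort. Among those, insertion has the highest runtime (ms) (≈ 5000).

insertion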